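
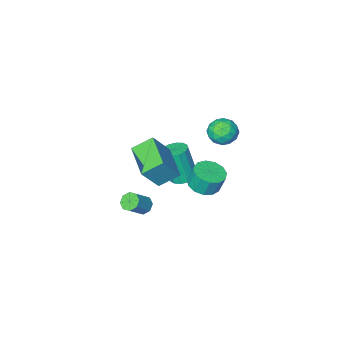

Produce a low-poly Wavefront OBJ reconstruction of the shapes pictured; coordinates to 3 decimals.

v 0.267 -0.365 3.656
v 1.267 -0.346 5.055
v 0.769 1.575 3.27
v 1.769 1.594 4.67
v 1.291 -0.774 2.93
v 2.291 -0.755 4.33
v 1.793 1.166 2.545
v 2.793 1.185 3.944
v -0.667 1.458 1.852
v -0.205 2.211 1.744
v -0.411 2.495 2.839
v -0.873 1.742 2.948
v -0.68 2.319 1.627
v -0.886 2.603 2.722
v -1.151 2.153 1.581
v -1.357 2.438 2.676
v -1.469 1.767 1.621
v -1.675 2.052 2.716
v -1.532 1.283 1.735
v -1.738 1.567 2.83
v -1.32 0.854 1.886
v -1.526 1.138 2.981
v -0.901 0.617 2.027
v -1.107 0.901 3.122
v -0.408 0.647 2.112
v -0.614 0.931 3.207
v 0.003 0.934 2.115
v -0.203 1.218 3.21
v 0.202 1.388 2.034
v -0.005 1.672 3.129
v 0.124 1.864 1.896
v -0.082 2.148 2.991
v -3.865 -1.237 1.762
v -3.123 -1.562 2.186
v -4.657 -2.378 2.274
v -3.915 -2.703 2.698
v -4.308 -1.931 2.992
v -3.819 -1.226 2.676
v -3.961 -2.714 1.784
v -3.472 -2.009 1.468
v -3.182 -2.475 2.2
v -3.397 -1.991 2.946
v -4.383 -1.949 1.514
v -4.598 -1.465 2.26
v -3.424 -1.3 1.929
v -4.356 -2.64 2.531
v -4.587 -2.187 2.704
v -4.15 -2.378 2.953
v -3.833 -1.102 2.217
v -3.397 -1.293 2.466
v -4.094 -1.51 2.94
v -4.383 -2.647 1.994
v -3.947 -2.838 2.243
v -3.63 -1.562 1.507
v -3.193 -1.753 1.756
v -3.686 -2.43 1.52
v -3.023 -2.027 2.186
v -3.489 -2.698 2.487
v -3.516 -2.704 1.95
v -3.228 -2.29 1.764
v -3.149 -1.743 2.625
v -3.615 -2.413 2.926
v -3.846 -1.96 3.099
v -3.558 -1.545 2.913
v -3.184 -2.279 2.633
v -4.165 -1.527 1.534
v -4.631 -2.197 1.835
v -4.222 -2.395 1.547
v -3.934 -1.98 1.361
v -4.291 -1.242 1.973
v -4.757 -1.913 2.274
v -4.552 -1.65 2.696
v -4.264 -1.236 2.51
v -4.596 -1.661 1.827
v 2.671 1.12 1.353
v 3.067 1.138 0.943
v 3.944 1.339 1.796
v 3.549 1.32 2.207
v 2.895 1.53 1.027
v 3.772 1.731 1.88
v 2.592 1.682 1.303
v 3.469 1.883 2.156
v 2.336 1.504 1.608
v 3.213 1.705 2.461
v 2.276 1.101 1.764
v 3.153 1.302 2.617
v 2.448 0.709 1.68
v 3.325 0.91 2.533
v 2.751 0.557 1.404
v 3.628 0.758 2.257
v 3.007 0.735 1.099
v 3.884 0.936 1.952
v -2.169 -3.113 -1.704
v -1.664 -2.51 -1.626
v -1.346 -3.045 0.442
v -1.851 -3.647 0.364
v -2.029 -2.355 -1.53
v -1.712 -2.889 0.539
v -2.432 -2.403 -1.48
v -2.115 -2.937 0.588
v -2.765 -2.641 -1.491
v -2.448 -3.175 0.578
v -2.938 -3.005 -1.558
v -2.62 -3.539 0.51
v -2.904 -3.398 -1.665
v -2.587 -3.933 0.403
v -2.674 -3.715 -1.782
v -2.356 -4.25 0.286
v -2.308 -3.871 -1.879
v -1.991 -4.405 0.19
v -1.905 -3.823 -1.928
v -1.588 -4.357 0.14
v -1.572 -3.585 -1.918
v -1.255 -4.119 0.151
v -1.4 -3.221 -1.85
v -1.082 -3.755 0.218
v -1.433 -2.827 -1.743
v -1.116 -3.362 0.325
f 2 4 1
f 5 2 1
f 1 4 3
f 3 5 1
f 2 8 4
f 6 2 5
f 6 8 2
f 4 8 3
f 7 5 3
f 3 8 7
f 7 6 5
f 8 6 7
f 10 9 13
f 10 13 11
f 11 13 14
f 11 14 12
f 13 9 15
f 13 15 14
f 14 15 16
f 14 16 12
f 15 9 17
f 15 17 16
f 16 17 18
f 16 18 12
f 17 9 19
f 17 19 18
f 18 19 20
f 18 20 12
f 19 9 21
f 19 21 20
f 20 21 22
f 20 22 12
f 21 9 23
f 21 23 22
f 22 23 24
f 22 24 12
f 23 9 25
f 23 25 24
f 24 25 26
f 24 26 12
f 25 9 27
f 25 27 26
f 26 27 28
f 26 28 12
f 27 9 29
f 27 29 28
f 28 29 30
f 28 30 12
f 29 9 31
f 29 31 30
f 30 31 32
f 30 32 12
f 31 9 10
f 31 10 32
f 32 10 11
f 32 11 12
f 33 70 49
f 70 44 73
f 49 73 38
f 70 73 49
f 33 49 45
f 49 38 50
f 45 50 34
f 49 50 45
f 33 45 54
f 45 34 55
f 54 55 40
f 45 55 54
f 33 54 66
f 54 40 69
f 66 69 43
f 54 69 66
f 33 66 70
f 66 43 74
f 70 74 44
f 66 74 70
f 34 50 61
f 50 38 64
f 61 64 42
f 50 64 61
f 38 73 51
f 73 44 72
f 51 72 37
f 73 72 51
f 44 74 71
f 74 43 67
f 71 67 35
f 74 67 71
f 43 69 68
f 69 40 56
f 68 56 39
f 69 56 68
f 40 55 60
f 55 34 57
f 60 57 41
f 55 57 60
f 36 62 48
f 62 42 63
f 48 63 37
f 62 63 48
f 36 48 46
f 48 37 47
f 46 47 35
f 48 47 46
f 36 46 53
f 46 35 52
f 53 52 39
f 46 52 53
f 36 53 58
f 53 39 59
f 58 59 41
f 53 59 58
f 36 58 62
f 58 41 65
f 62 65 42
f 58 65 62
f 37 63 51
f 63 42 64
f 51 64 38
f 63 64 51
f 35 47 71
f 47 37 72
f 71 72 44
f 47 72 71
f 39 52 68
f 52 35 67
f 68 67 43
f 52 67 68
f 41 59 60
f 59 39 56
f 60 56 40
f 59 56 60
f 42 65 61
f 65 41 57
f 61 57 34
f 65 57 61
f 76 75 79
f 76 79 77
f 77 79 80
f 77 80 78
f 79 75 81
f 79 81 80
f 80 81 82
f 80 82 78
f 81 75 83
f 81 83 82
f 82 83 84
f 82 84 78
f 83 75 85
f 83 85 84
f 84 85 86
f 84 86 78
f 85 75 87
f 85 87 86
f 86 87 88
f 86 88 78
f 87 75 89
f 87 89 88
f 88 89 90
f 88 90 78
f 89 75 91
f 89 91 90
f 90 91 92
f 90 92 78
f 91 75 76
f 91 76 92
f 92 76 77
f 92 77 78
f 94 93 97
f 94 97 95
f 95 97 98
f 95 98 96
f 97 93 99
f 97 99 98
f 98 99 100
f 98 100 96
f 99 93 101
f 99 101 100
f 100 101 102
f 100 102 96
f 101 93 103
f 101 103 102
f 102 103 104
f 102 104 96
f 103 93 105
f 103 105 104
f 104 105 106
f 104 106 96
f 105 93 107
f 105 107 106
f 106 107 108
f 106 108 96
f 107 93 109
f 107 109 108
f 108 109 110
f 108 110 96
f 109 93 111
f 109 111 110
f 110 111 112
f 110 112 96
f 111 93 113
f 111 113 112
f 112 113 114
f 112 114 96
f 113 93 115
f 113 115 114
f 114 115 116
f 114 116 96
f 115 93 117
f 115 117 116
f 116 117 118
f 116 118 96
f 117 93 94
f 117 94 118
f 118 94 95
f 118 95 96



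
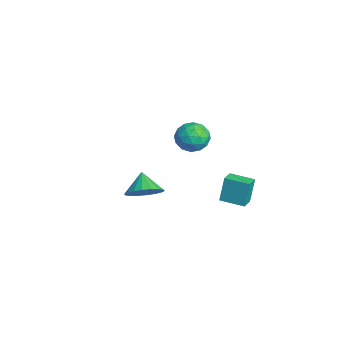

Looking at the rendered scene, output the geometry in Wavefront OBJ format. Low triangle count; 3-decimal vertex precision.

v -3.048 3.298 0.316
v -2.276 2.873 0.945
v -4.204 2.147 0.955
v -3.432 1.722 1.584
v -3.806 2.718 1.785
v -3.091 3.429 1.39
v -3.389 1.591 0.51
v -2.674 2.302 0.115
v -2.487 1.817 1.065
v -2.745 2.514 1.853
v -3.735 2.506 0.047
v -3.993 3.203 0.835
v -2.56 3.187 0.574
v -3.92 1.833 1.326
v -4.139 2.419 1.444
v -3.686 2.169 1.814
v -3.04 3.514 0.836
v -2.586 3.264 1.205
v -3.485 3.173 1.699
v -3.894 1.756 0.695
v -3.44 1.506 1.064
v -2.794 2.851 0.086
v -2.341 2.601 0.456
v -2.995 1.847 0.201
v -2.231 2.316 1.015
v -2.91 1.639 1.391
v -2.884 1.562 0.759
v -2.464 1.98 0.527
v -2.382 2.726 1.478
v -3.062 2.049 1.854
v -3.281 2.635 1.972
v -2.861 3.053 1.739
v -2.506 2.105 1.548
v -3.418 2.971 0.046
v -4.098 2.294 0.422
v -3.619 1.967 0.161
v -3.199 2.385 -0.072
v -3.57 3.381 0.509
v -4.249 2.704 0.885
v -4.016 3.04 1.373
v -3.596 3.458 1.141
v -3.974 2.915 0.352
v 3.224 2.618 0.476
v 3.014 2.933 1.999
v 4.026 3.758 0.35
v 3.816 4.074 1.874
v 3.984 2.106 0.686
v 3.774 2.422 2.21
v 4.786 3.247 0.561
v 4.576 3.562 2.084
v 2.68 -1.604 1.03
v 3.399 -1.891 1.768
v 1.72 -1.536 1.99
v 3.432 -1.416 1.767
v 3.316 -0.978 1.62
v 3.074 -0.664 1.356
v 2.754 -0.537 1.028
v 2.419 -0.62 0.699
v 2.136 -0.899 0.436
v 1.961 -1.317 0.291
v 1.928 -1.792 0.292
v 2.044 -2.23 0.439
v 2.286 -2.544 0.703
v 2.606 -2.672 1.031
v 2.941 -2.588 1.36
v 3.224 -2.309 1.623
f 1 38 17
f 38 12 41
f 17 41 6
f 38 41 17
f 1 17 13
f 17 6 18
f 13 18 2
f 17 18 13
f 1 13 22
f 13 2 23
f 22 23 8
f 13 23 22
f 1 22 34
f 22 8 37
f 34 37 11
f 22 37 34
f 1 34 38
f 34 11 42
f 38 42 12
f 34 42 38
f 2 18 29
f 18 6 32
f 29 32 10
f 18 32 29
f 6 41 19
f 41 12 40
f 19 40 5
f 41 40 19
f 12 42 39
f 42 11 35
f 39 35 3
f 42 35 39
f 11 37 36
f 37 8 24
f 36 24 7
f 37 24 36
f 8 23 28
f 23 2 25
f 28 25 9
f 23 25 28
f 4 30 16
f 30 10 31
f 16 31 5
f 30 31 16
f 4 16 14
f 16 5 15
f 14 15 3
f 16 15 14
f 4 14 21
f 14 3 20
f 21 20 7
f 14 20 21
f 4 21 26
f 21 7 27
f 26 27 9
f 21 27 26
f 4 26 30
f 26 9 33
f 30 33 10
f 26 33 30
f 5 31 19
f 31 10 32
f 19 32 6
f 31 32 19
f 3 15 39
f 15 5 40
f 39 40 12
f 15 40 39
f 7 20 36
f 20 3 35
f 36 35 11
f 20 35 36
f 9 27 28
f 27 7 24
f 28 24 8
f 27 24 28
f 10 33 29
f 33 9 25
f 29 25 2
f 33 25 29
f 44 46 43
f 47 44 43
f 43 46 45
f 45 47 43
f 44 50 46
f 48 44 47
f 48 50 44
f 46 50 45
f 49 47 45
f 45 50 49
f 49 48 47
f 50 48 49
f 52 51 54
f 52 54 53
f 54 51 55
f 54 55 53
f 55 51 56
f 55 56 53
f 56 51 57
f 56 57 53
f 57 51 58
f 57 58 53
f 58 51 59
f 58 59 53
f 59 51 60
f 59 60 53
f 60 51 61
f 60 61 53
f 61 51 62
f 61 62 53
f 62 51 63
f 62 63 53
f 63 51 64
f 63 64 53
f 64 51 65
f 64 65 53
f 65 51 66
f 65 66 53
f 66 51 52
f 66 52 53



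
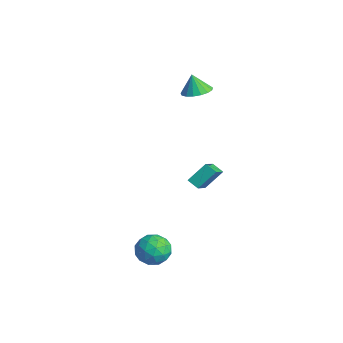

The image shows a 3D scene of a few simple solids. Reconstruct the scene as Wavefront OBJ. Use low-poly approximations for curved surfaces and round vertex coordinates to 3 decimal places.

v 3.781 -2.626 -4.512
v 4.494 -3.445 -4.646
v 3.066 -3.475 -3.134
v 3.779 -4.294 -3.268
v 4.126 -3.317 -2.92
v 4.569 -2.792 -3.771
v 2.991 -4.128 -4.009
v 3.434 -3.603 -4.86
v 4.006 -4.372 -4.335
v 4.708 -3.871 -3.662
v 2.852 -3.049 -4.118
v 3.554 -2.548 -3.445
v 4.2 -2.961 -4.7
v 3.36 -3.959 -3.08
v 3.564 -3.385 -2.875
v 3.983 -3.866 -2.954
v 4.244 -2.578 -4.186
v 4.663 -3.058 -4.265
v 4.447 -2.984 -3.25
v 2.897 -3.862 -3.515
v 3.316 -4.342 -3.594
v 3.577 -3.054 -4.826
v 3.996 -3.535 -4.905
v 3.113 -3.936 -4.53
v 4.333 -3.987 -4.596
v 3.912 -4.486 -3.786
v 3.449 -4.389 -4.221
v 3.709 -4.08 -4.722
v 4.745 -3.693 -4.2
v 4.325 -4.192 -3.391
v 4.529 -3.618 -3.186
v 4.789 -3.309 -3.686
v 4.458 -4.238 -4.018
v 3.235 -2.728 -4.389
v 2.815 -3.227 -3.58
v 2.771 -3.611 -4.094
v 3.031 -3.302 -4.594
v 3.648 -2.434 -3.994
v 3.227 -2.933 -3.184
v 3.851 -2.84 -3.058
v 4.111 -2.531 -3.559
v 3.102 -2.682 -3.762
v -3.406 2.597 3.252
v -2.486 2.428 3.469
v -3.734 2.423 4.508
v -2.53 2.883 3.52
v -2.774 3.272 3.51
v -3.163 3.506 3.441
v -3.608 3.532 3.328
v -4.006 3.344 3.198
v -4.267 2.984 3.08
v -4.331 2.536 3.002
v -4.183 2.102 2.981
v -3.856 1.781 3.022
v -3.427 1.647 3.115
v -2.993 1.73 3.24
v -2.653 2.012 3.368
v -1.637 1.192 -2.964
v -1.574 2.317 -1.843
v -2.704 2.173 -3.889
v -2.641 3.299 -2.768
v -0.979 1.541 -3.352
v -0.916 2.667 -2.231
v -2.046 2.523 -4.277
v -1.983 3.648 -3.156
f 1 38 17
f 38 12 41
f 17 41 6
f 38 41 17
f 1 17 13
f 17 6 18
f 13 18 2
f 17 18 13
f 1 13 22
f 13 2 23
f 22 23 8
f 13 23 22
f 1 22 34
f 22 8 37
f 34 37 11
f 22 37 34
f 1 34 38
f 34 11 42
f 38 42 12
f 34 42 38
f 2 18 29
f 18 6 32
f 29 32 10
f 18 32 29
f 6 41 19
f 41 12 40
f 19 40 5
f 41 40 19
f 12 42 39
f 42 11 35
f 39 35 3
f 42 35 39
f 11 37 36
f 37 8 24
f 36 24 7
f 37 24 36
f 8 23 28
f 23 2 25
f 28 25 9
f 23 25 28
f 4 30 16
f 30 10 31
f 16 31 5
f 30 31 16
f 4 16 14
f 16 5 15
f 14 15 3
f 16 15 14
f 4 14 21
f 14 3 20
f 21 20 7
f 14 20 21
f 4 21 26
f 21 7 27
f 26 27 9
f 21 27 26
f 4 26 30
f 26 9 33
f 30 33 10
f 26 33 30
f 5 31 19
f 31 10 32
f 19 32 6
f 31 32 19
f 3 15 39
f 15 5 40
f 39 40 12
f 15 40 39
f 7 20 36
f 20 3 35
f 36 35 11
f 20 35 36
f 9 27 28
f 27 7 24
f 28 24 8
f 27 24 28
f 10 33 29
f 33 9 25
f 29 25 2
f 33 25 29
f 44 43 46
f 44 46 45
f 46 43 47
f 46 47 45
f 47 43 48
f 47 48 45
f 48 43 49
f 48 49 45
f 49 43 50
f 49 50 45
f 50 43 51
f 50 51 45
f 51 43 52
f 51 52 45
f 52 43 53
f 52 53 45
f 53 43 54
f 53 54 45
f 54 43 55
f 54 55 45
f 55 43 56
f 55 56 45
f 56 43 57
f 56 57 45
f 57 43 44
f 57 44 45
f 59 61 58
f 62 59 58
f 58 61 60
f 60 62 58
f 59 65 61
f 63 59 62
f 63 65 59
f 61 65 60
f 64 62 60
f 60 65 64
f 64 63 62
f 65 63 64



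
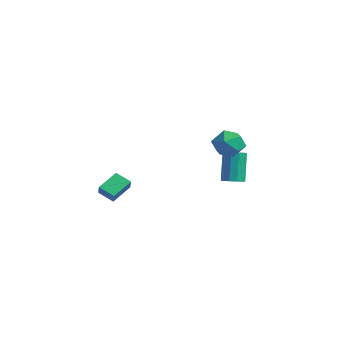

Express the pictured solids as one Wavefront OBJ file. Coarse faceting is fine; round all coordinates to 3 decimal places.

v -2.123 3.588 0.948
v -1.489 3.795 1.084
v -2.083 4.378 2.968
v -2.717 4.172 2.832
v -1.699 4.119 0.917
v -2.293 4.703 2.801
v -2.07 4.24 0.763
v -2.664 4.824 2.647
v -2.462 4.113 0.679
v -3.056 4.696 2.563
v -2.724 3.785 0.698
v -3.318 4.369 2.582
v -2.757 3.382 0.812
v -3.351 3.965 2.696
v -2.547 3.057 0.979
v -3.141 3.641 2.863
v -2.176 2.936 1.133
v -2.77 3.52 3.017
v -1.784 3.064 1.217
v -2.378 3.647 3.101
v -1.522 3.391 1.198
v -2.116 3.975 3.082
v -4.173 -4.16 1.486
v -3.716 -4.428 2.151
v -4.377 -2.882 2.14
v -3.92 -3.15 2.805
v -3.3 -3.79 1.035
v -2.843 -4.058 1.7
v -3.504 -2.512 1.689
v -3.047 -2.78 2.354
v -3.511 3.682 3.974
v -3.022 4.286 3.235
v -2.018 2.854 4.285
v -1.529 3.458 3.546
v -1.861 3.899 4.466
v -2.784 4.411 4.273
v -2.256 2.729 3.247
v -3.179 3.241 3.054
v -2.246 3.697 2.786
v -2.002 4.42 3.539
v -3.038 2.72 3.981
v -2.794 3.443 4.734
f 2 1 5
f 2 5 3
f 3 5 6
f 3 6 4
f 5 1 7
f 5 7 6
f 6 7 8
f 6 8 4
f 7 1 9
f 7 9 8
f 8 9 10
f 8 10 4
f 9 1 11
f 9 11 10
f 10 11 12
f 10 12 4
f 11 1 13
f 11 13 12
f 12 13 14
f 12 14 4
f 13 1 15
f 13 15 14
f 14 15 16
f 14 16 4
f 15 1 17
f 15 17 16
f 16 17 18
f 16 18 4
f 17 1 19
f 17 19 18
f 18 19 20
f 18 20 4
f 19 1 21
f 19 21 20
f 20 21 22
f 20 22 4
f 21 1 2
f 21 2 22
f 22 2 3
f 22 3 4
f 24 26 23
f 27 24 23
f 23 26 25
f 25 27 23
f 24 30 26
f 28 24 27
f 28 30 24
f 26 30 25
f 29 27 25
f 25 30 29
f 29 28 27
f 30 28 29
f 31 42 36
f 31 36 32
f 31 32 38
f 31 38 41
f 31 41 42
f 32 36 40
f 36 42 35
f 42 41 33
f 41 38 37
f 38 32 39
f 34 40 35
f 34 35 33
f 34 33 37
f 34 37 39
f 34 39 40
f 35 40 36
f 33 35 42
f 37 33 41
f 39 37 38
f 40 39 32



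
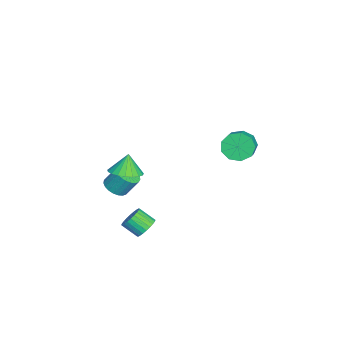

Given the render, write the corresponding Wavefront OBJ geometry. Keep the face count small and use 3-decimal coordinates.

v -1.812 -2.537 -1.447
v -1.131 -3.173 -1.144
v -2.228 -2.423 -0.273
v -0.936 -2.817 -1.109
v -0.892 -2.412 -1.133
v -1.008 -2.029 -1.211
v -1.262 -1.734 -1.33
v -1.612 -1.578 -1.469
v -1.996 -1.587 -1.604
v -2.349 -1.761 -1.712
v -2.609 -2.069 -1.774
v -2.731 -2.457 -1.779
v -2.694 -2.86 -1.727
v -2.505 -3.206 -1.627
v -2.196 -3.437 -1.495
v -1.821 -3.512 -1.355
v -1.444 -3.419 -1.231
v -3.704 -3.396 -4.06
v -3.191 -3.891 -3.743
v -3.183 -3.179 -2.643
v -3.696 -2.684 -2.96
v -2.997 -3.674 -3.885
v -2.989 -2.962 -2.785
v -2.924 -3.409 -4.057
v -2.916 -2.697 -2.957
v -2.987 -3.141 -4.23
v -2.979 -2.43 -3.13
v -3.173 -2.918 -4.373
v -3.165 -2.206 -3.273
v -3.451 -2.777 -4.462
v -3.443 -2.065 -3.362
v -3.773 -2.743 -4.482
v -3.765 -2.032 -3.382
v -4.083 -2.822 -4.428
v -4.075 -2.111 -3.328
v -4.328 -3 -4.311
v -4.32 -2.289 -3.211
v -4.464 -3.247 -4.151
v -4.456 -2.536 -3.051
v -4.469 -3.519 -3.974
v -4.461 -2.808 -2.875
v -4.342 -3.77 -3.813
v -4.334 -3.059 -2.713
v -4.105 -3.956 -3.694
v -4.097 -3.245 -2.594
v -3.798 -4.046 -3.639
v -3.79 -3.334 -2.539
v -3.475 -4.022 -3.656
v -3.467 -3.311 -2.556
v 2.108 -0.885 -2.885
v 2.625 -1.244 -3.19
v 2.43 -2.094 -2.52
v 1.912 -1.735 -2.215
v 2.76 -1.117 -2.99
v 2.565 -1.967 -2.319
v 2.795 -0.954 -2.773
v 2.6 -1.804 -2.103
v 2.726 -0.781 -2.574
v 2.531 -1.631 -1.903
v 2.562 -0.624 -2.422
v 2.367 -1.474 -1.751
v 2.33 -0.506 -2.34
v 2.135 -1.356 -1.67
v 2.063 -0.446 -2.342
v 1.868 -1.296 -1.671
v 1.804 -0.453 -2.426
v 1.608 -1.303 -1.756
v 1.59 -0.526 -2.58
v 1.395 -1.376 -1.91
v 1.455 -0.653 -2.781
v 1.26 -1.503 -2.11
v 1.42 -0.816 -2.997
v 1.225 -1.666 -2.327
v 1.489 -0.989 -3.197
v 1.294 -1.839 -2.526
v 1.653 -1.146 -3.349
v 1.458 -1.996 -2.678
v 1.885 -1.264 -3.43
v 1.69 -2.114 -2.76
v 2.152 -1.324 -3.429
v 1.957 -2.174 -2.758
v 2.412 -1.317 -3.344
v 2.216 -2.167 -2.674
v 0.473 3.749 2.836
v 0.892 3.953 2.078
v 2.146 3.934 2.766
v 1.727 3.731 3.524
v 0.738 4.462 2.373
v 1.992 4.443 3.061
v 0.46 4.638 2.885
v 1.713 4.619 3.573
v 0.188 4.398 3.374
v 1.441 4.379 4.062
v 0.049 3.855 3.611
v 1.303 3.836 4.299
v 0.109 3.262 3.486
v 1.363 3.243 4.174
v 0.339 2.898 3.056
v 1.593 2.879 3.744
v 0.632 2.931 2.524
v 1.886 2.912 3.211
v 0.851 3.348 2.137
v 2.104 3.329 2.825
f 2 1 4
f 2 4 3
f 4 1 5
f 4 5 3
f 5 1 6
f 5 6 3
f 6 1 7
f 6 7 3
f 7 1 8
f 7 8 3
f 8 1 9
f 8 9 3
f 9 1 10
f 9 10 3
f 10 1 11
f 10 11 3
f 11 1 12
f 11 12 3
f 12 1 13
f 12 13 3
f 13 1 14
f 13 14 3
f 14 1 15
f 14 15 3
f 15 1 16
f 15 16 3
f 16 1 17
f 16 17 3
f 17 1 2
f 17 2 3
f 19 18 22
f 19 22 20
f 20 22 23
f 20 23 21
f 22 18 24
f 22 24 23
f 23 24 25
f 23 25 21
f 24 18 26
f 24 26 25
f 25 26 27
f 25 27 21
f 26 18 28
f 26 28 27
f 27 28 29
f 27 29 21
f 28 18 30
f 28 30 29
f 29 30 31
f 29 31 21
f 30 18 32
f 30 32 31
f 31 32 33
f 31 33 21
f 32 18 34
f 32 34 33
f 33 34 35
f 33 35 21
f 34 18 36
f 34 36 35
f 35 36 37
f 35 37 21
f 36 18 38
f 36 38 37
f 37 38 39
f 37 39 21
f 38 18 40
f 38 40 39
f 39 40 41
f 39 41 21
f 40 18 42
f 40 42 41
f 41 42 43
f 41 43 21
f 42 18 44
f 42 44 43
f 43 44 45
f 43 45 21
f 44 18 46
f 44 46 45
f 45 46 47
f 45 47 21
f 46 18 48
f 46 48 47
f 47 48 49
f 47 49 21
f 48 18 19
f 48 19 49
f 49 19 20
f 49 20 21
f 51 50 54
f 51 54 52
f 52 54 55
f 52 55 53
f 54 50 56
f 54 56 55
f 55 56 57
f 55 57 53
f 56 50 58
f 56 58 57
f 57 58 59
f 57 59 53
f 58 50 60
f 58 60 59
f 59 60 61
f 59 61 53
f 60 50 62
f 60 62 61
f 61 62 63
f 61 63 53
f 62 50 64
f 62 64 63
f 63 64 65
f 63 65 53
f 64 50 66
f 64 66 65
f 65 66 67
f 65 67 53
f 66 50 68
f 66 68 67
f 67 68 69
f 67 69 53
f 68 50 70
f 68 70 69
f 69 70 71
f 69 71 53
f 70 50 72
f 70 72 71
f 71 72 73
f 71 73 53
f 72 50 74
f 72 74 73
f 73 74 75
f 73 75 53
f 74 50 76
f 74 76 75
f 75 76 77
f 75 77 53
f 76 50 78
f 76 78 77
f 77 78 79
f 77 79 53
f 78 50 80
f 78 80 79
f 79 80 81
f 79 81 53
f 80 50 82
f 80 82 81
f 81 82 83
f 81 83 53
f 82 50 51
f 82 51 83
f 83 51 52
f 83 52 53
f 85 84 88
f 85 88 86
f 86 88 89
f 86 89 87
f 88 84 90
f 88 90 89
f 89 90 91
f 89 91 87
f 90 84 92
f 90 92 91
f 91 92 93
f 91 93 87
f 92 84 94
f 92 94 93
f 93 94 95
f 93 95 87
f 94 84 96
f 94 96 95
f 95 96 97
f 95 97 87
f 96 84 98
f 96 98 97
f 97 98 99
f 97 99 87
f 98 84 100
f 98 100 99
f 99 100 101
f 99 101 87
f 100 84 102
f 100 102 101
f 101 102 103
f 101 103 87
f 102 84 85
f 102 85 103
f 103 85 86
f 103 86 87



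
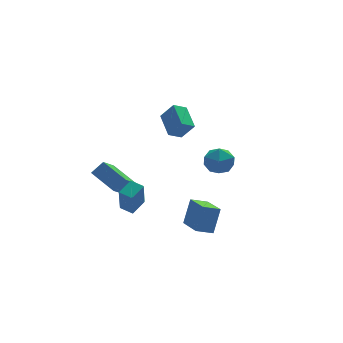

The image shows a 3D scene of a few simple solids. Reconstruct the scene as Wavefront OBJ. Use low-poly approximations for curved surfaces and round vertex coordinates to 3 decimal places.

v -3.37 -0.273 -3.514
v -4.297 -1.316 -2.457
v -4.272 1.328 -2.724
v -5.199 0.285 -1.667
v -2.601 -0.205 -2.773
v -3.528 -1.248 -1.716
v -3.503 1.396 -1.983
v -4.43 0.353 -0.926
v 4.056 3.977 -4.332
v 4.737 3.042 -4.326
v 2.783 3.058 -3.314
v 3.464 2.123 -3.308
v 3.776 3.068 -2.72
v 4.563 3.637 -3.349
v 2.957 2.463 -4.291
v 3.744 3.032 -4.92
v 4.057 2.106 -4.301
v 4.563 2.48 -3.33
v 2.957 3.62 -4.31
v 3.463 3.994 -3.339
v -3.669 -3.098 -3.455
v -3.949 -3.876 -1.623
v -4.245 -2.434 -3.261
v -4.525 -3.212 -1.429
v -2.755 -2.428 -3.031
v -3.035 -3.206 -1.199
v -3.331 -1.764 -2.837
v -3.611 -2.542 -1.005
v -0.509 -5.111 -4.333
v 0.081 -4.633 -2.712
v -0.568 -3.014 -4.929
v 0.021 -2.537 -3.307
v 0.539 -5.183 -4.693
v 1.128 -4.706 -3.071
v 0.479 -3.087 -5.288
v 1.069 -2.609 -3.667
v -0.199 1.001 0.31
v 0.475 0.509 1.397
v -0.163 2.685 1.05
v 0.511 2.194 2.136
v 0.689 1.186 -0.156
v 1.363 0.695 0.93
v 0.725 2.871 0.583
v 1.399 2.379 1.67
f 2 4 1
f 5 2 1
f 1 4 3
f 3 5 1
f 2 8 4
f 6 2 5
f 6 8 2
f 4 8 3
f 7 5 3
f 3 8 7
f 7 6 5
f 8 6 7
f 9 20 14
f 9 14 10
f 9 10 16
f 9 16 19
f 9 19 20
f 10 14 18
f 14 20 13
f 20 19 11
f 19 16 15
f 16 10 17
f 12 18 13
f 12 13 11
f 12 11 15
f 12 15 17
f 12 17 18
f 13 18 14
f 11 13 20
f 15 11 19
f 17 15 16
f 18 17 10
f 22 24 21
f 25 22 21
f 21 24 23
f 23 25 21
f 22 28 24
f 26 22 25
f 26 28 22
f 24 28 23
f 27 25 23
f 23 28 27
f 27 26 25
f 28 26 27
f 30 32 29
f 33 30 29
f 29 32 31
f 31 33 29
f 30 36 32
f 34 30 33
f 34 36 30
f 32 36 31
f 35 33 31
f 31 36 35
f 35 34 33
f 36 34 35
f 38 40 37
f 41 38 37
f 37 40 39
f 39 41 37
f 38 44 40
f 42 38 41
f 42 44 38
f 40 44 39
f 43 41 39
f 39 44 43
f 43 42 41
f 44 42 43



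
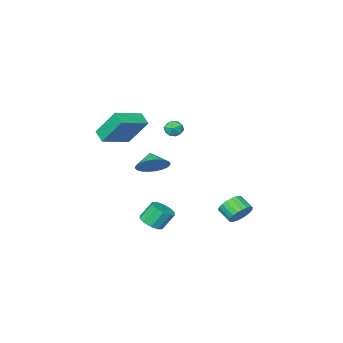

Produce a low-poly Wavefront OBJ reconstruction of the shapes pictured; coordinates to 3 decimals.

v 2.901 -0.187 2.17
v 2.78 -0.987 2.668
v 2.352 0.987 3.923
v 2.232 0.187 4.421
v 4.848 -0.127 2.739
v 4.728 -0.927 3.237
v 4.3 1.047 4.492
v 4.179 0.247 4.99
v 0.93 2.509 3.548
v 1.477 2.897 3.492
v 1.543 1.703 3.948
v 2.09 2.091 3.892
v 1.618 2.239 4.348
v 1.239 2.737 4.101
v 1.781 1.863 3.339
v 1.402 2.361 3.092
v 2.003 2.498 3.363
v 1.902 2.73 3.987
v 1.118 1.87 3.453
v 1.017 2.102 4.077
v 0.693 -0.799 -0.635
v 1.432 -0.476 0.084
v 0.327 -1.541 0.075
v 1.084 -0.21 0.182
v 0.668 -0.046 0.139
v 0.256 -0.012 -0.038
v -0.08 -0.114 -0.318
v -0.282 -0.335 -0.653
v -0.316 -0.636 -0.984
v -0.175 -0.965 -1.256
v 0.116 -1.265 -1.42
v 0.506 -1.485 -1.448
v 0.929 -1.586 -1.336
v 1.311 -1.551 -1.102
v 1.586 -1.386 -0.788
v 1.707 -1.12 -0.447
v 1.652 -0.798 -0.139
v -2.631 3.472 -4.118
v -1.843 3.327 -4.457
v -1.761 2.383 -3.86
v -2.549 2.528 -3.522
v -1.764 3.521 -4.162
v -1.681 2.576 -3.565
v -1.834 3.706 -3.859
v -1.752 2.761 -3.263
v -2.043 3.85 -3.601
v -1.96 2.906 -3.005
v -2.353 3.93 -3.433
v -2.27 2.986 -2.836
v -2.711 3.93 -3.383
v -2.628 2.986 -2.786
v -3.056 3.851 -3.46
v -2.973 2.907 -2.863
v -3.327 3.706 -3.651
v -3.244 2.762 -3.054
v -3.478 3.521 -3.923
v -3.395 2.577 -3.326
v -3.482 3.328 -4.228
v -3.4 2.384 -3.632
v -3.34 3.159 -4.515
v -3.257 2.215 -3.918
v -3.075 3.045 -4.733
v -2.992 2.101 -4.136
v -2.733 3.004 -4.845
v -2.65 2.06 -4.248
v -2.374 3.044 -4.831
v -2.291 2.1 -4.234
v -2.059 3.159 -4.694
v -1.976 2.214 -4.097
v 3.979 3.344 -2.787
v 4.674 3.595 -2.479
v 4.055 3.966 -1.385
v 3.361 3.716 -1.693
v 4.47 3.973 -2.723
v 3.851 4.345 -1.629
v 4.078 4.111 -2.991
v 3.46 4.483 -1.898
v 3.649 3.957 -3.182
v 3.03 4.328 -2.088
v 3.346 3.568 -3.221
v 2.727 3.939 -2.128
v 3.285 3.094 -3.095
v 2.666 3.465 -2.001
v 3.489 2.715 -2.851
v 2.87 3.087 -1.757
v 3.88 2.577 -2.582
v 3.262 2.949 -1.489
v 4.31 2.732 -2.392
v 3.691 3.103 -1.298
v 4.613 3.121 -2.352
v 3.994 3.492 -1.259
f 2 4 1
f 5 2 1
f 1 4 3
f 3 5 1
f 2 8 4
f 6 2 5
f 6 8 2
f 4 8 3
f 7 5 3
f 3 8 7
f 7 6 5
f 8 6 7
f 9 20 14
f 9 14 10
f 9 10 16
f 9 16 19
f 9 19 20
f 10 14 18
f 14 20 13
f 20 19 11
f 19 16 15
f 16 10 17
f 12 18 13
f 12 13 11
f 12 11 15
f 12 15 17
f 12 17 18
f 13 18 14
f 11 13 20
f 15 11 19
f 17 15 16
f 18 17 10
f 22 21 24
f 22 24 23
f 24 21 25
f 24 25 23
f 25 21 26
f 25 26 23
f 26 21 27
f 26 27 23
f 27 21 28
f 27 28 23
f 28 21 29
f 28 29 23
f 29 21 30
f 29 30 23
f 30 21 31
f 30 31 23
f 31 21 32
f 31 32 23
f 32 21 33
f 32 33 23
f 33 21 34
f 33 34 23
f 34 21 35
f 34 35 23
f 35 21 36
f 35 36 23
f 36 21 37
f 36 37 23
f 37 21 22
f 37 22 23
f 39 38 42
f 39 42 40
f 40 42 43
f 40 43 41
f 42 38 44
f 42 44 43
f 43 44 45
f 43 45 41
f 44 38 46
f 44 46 45
f 45 46 47
f 45 47 41
f 46 38 48
f 46 48 47
f 47 48 49
f 47 49 41
f 48 38 50
f 48 50 49
f 49 50 51
f 49 51 41
f 50 38 52
f 50 52 51
f 51 52 53
f 51 53 41
f 52 38 54
f 52 54 53
f 53 54 55
f 53 55 41
f 54 38 56
f 54 56 55
f 55 56 57
f 55 57 41
f 56 38 58
f 56 58 57
f 57 58 59
f 57 59 41
f 58 38 60
f 58 60 59
f 59 60 61
f 59 61 41
f 60 38 62
f 60 62 61
f 61 62 63
f 61 63 41
f 62 38 64
f 62 64 63
f 63 64 65
f 63 65 41
f 64 38 66
f 64 66 65
f 65 66 67
f 65 67 41
f 66 38 68
f 66 68 67
f 67 68 69
f 67 69 41
f 68 38 39
f 68 39 69
f 69 39 40
f 69 40 41
f 71 70 74
f 71 74 72
f 72 74 75
f 72 75 73
f 74 70 76
f 74 76 75
f 75 76 77
f 75 77 73
f 76 70 78
f 76 78 77
f 77 78 79
f 77 79 73
f 78 70 80
f 78 80 79
f 79 80 81
f 79 81 73
f 80 70 82
f 80 82 81
f 81 82 83
f 81 83 73
f 82 70 84
f 82 84 83
f 83 84 85
f 83 85 73
f 84 70 86
f 84 86 85
f 85 86 87
f 85 87 73
f 86 70 88
f 86 88 87
f 87 88 89
f 87 89 73
f 88 70 90
f 88 90 89
f 89 90 91
f 89 91 73
f 90 70 71
f 90 71 91
f 91 71 72
f 91 72 73



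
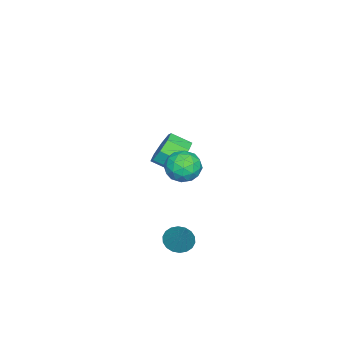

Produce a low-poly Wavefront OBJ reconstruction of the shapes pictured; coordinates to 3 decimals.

v 3.388 0.985 -1.759
v 3.743 1.515 -2.225
v 4.272 1.675 -0.301
v 3.449 1.682 -2.126
v 3.144 1.71 -1.955
v 2.887 1.595 -1.744
v 2.729 1.359 -1.537
v 2.701 1.049 -1.373
v 2.81 0.726 -1.286
v 3.033 0.455 -1.293
v 3.326 0.288 -1.392
v 3.632 0.259 -1.564
v 3.889 0.374 -1.774
v 4.047 0.61 -1.982
v 4.074 0.92 -2.145
v 3.966 1.243 -2.232
v -2.764 -1.207 -0.344
v -2.315 -1.586 -1.189
v -2.146 -2.652 -0.622
v -2.596 -2.273 0.224
v -1.799 -1.244 -0.701
v -1.63 -2.31 -0.133
v -1.849 -0.88 -0.003
v -1.68 -1.947 0.565
v -2.435 -0.708 0.495
v -2.266 -1.774 1.063
v -3.214 -0.828 0.502
v -3.045 -1.894 1.069
v -3.73 -1.17 0.013
v -3.561 -2.236 0.581
v -3.68 -1.533 -0.685
v -3.511 -2.6 -0.117
v -3.094 -1.706 -1.183
v -2.925 -2.772 -0.615
v 2.944 1.591 4.102
v 3.595 2.086 3.625
v 3.325 0.334 3.315
v 3.976 0.829 2.838
v 4.1 0.647 3.759
v 3.865 1.424 4.245
v 3.055 0.996 2.695
v 2.82 1.773 3.181
v 3.663 1.718 2.756
v 4.309 1.503 3.413
v 2.611 0.917 3.527
v 3.257 0.702 4.184
v 3.236 1.949 3.932
v 3.684 0.471 3.008
v 3.757 0.364 3.549
v 4.139 0.655 3.268
v 3.395 1.56 4.297
v 3.777 1.851 4.016
v 4.074 1.005 4.095
v 3.143 0.569 2.924
v 3.525 0.86 2.643
v 2.781 1.765 3.672
v 3.163 2.056 3.391
v 2.846 1.415 2.845
v 3.659 2.024 3.141
v 3.882 1.285 2.679
v 3.341 1.383 2.595
v 3.203 1.84 2.881
v 4.038 1.897 3.527
v 4.262 1.158 3.065
v 4.335 1.051 3.606
v 4.197 1.508 3.892
v 4.078 1.681 3.017
v 2.658 1.262 3.875
v 2.882 0.523 3.413
v 2.723 0.912 3.048
v 2.585 1.369 3.334
v 3.038 1.135 4.261
v 3.261 0.396 3.799
v 3.717 0.58 4.059
v 3.579 1.037 4.345
v 2.842 0.739 3.923
f 2 1 4
f 2 4 3
f 4 1 5
f 4 5 3
f 5 1 6
f 5 6 3
f 6 1 7
f 6 7 3
f 7 1 8
f 7 8 3
f 8 1 9
f 8 9 3
f 9 1 10
f 9 10 3
f 10 1 11
f 10 11 3
f 11 1 12
f 11 12 3
f 12 1 13
f 12 13 3
f 13 1 14
f 13 14 3
f 14 1 15
f 14 15 3
f 15 1 16
f 15 16 3
f 16 1 2
f 16 2 3
f 18 17 21
f 18 21 19
f 19 21 22
f 19 22 20
f 21 17 23
f 21 23 22
f 22 23 24
f 22 24 20
f 23 17 25
f 23 25 24
f 24 25 26
f 24 26 20
f 25 17 27
f 25 27 26
f 26 27 28
f 26 28 20
f 27 17 29
f 27 29 28
f 28 29 30
f 28 30 20
f 29 17 31
f 29 31 30
f 30 31 32
f 30 32 20
f 31 17 33
f 31 33 32
f 32 33 34
f 32 34 20
f 33 17 18
f 33 18 34
f 34 18 19
f 34 19 20
f 35 72 51
f 72 46 75
f 51 75 40
f 72 75 51
f 35 51 47
f 51 40 52
f 47 52 36
f 51 52 47
f 35 47 56
f 47 36 57
f 56 57 42
f 47 57 56
f 35 56 68
f 56 42 71
f 68 71 45
f 56 71 68
f 35 68 72
f 68 45 76
f 72 76 46
f 68 76 72
f 36 52 63
f 52 40 66
f 63 66 44
f 52 66 63
f 40 75 53
f 75 46 74
f 53 74 39
f 75 74 53
f 46 76 73
f 76 45 69
f 73 69 37
f 76 69 73
f 45 71 70
f 71 42 58
f 70 58 41
f 71 58 70
f 42 57 62
f 57 36 59
f 62 59 43
f 57 59 62
f 38 64 50
f 64 44 65
f 50 65 39
f 64 65 50
f 38 50 48
f 50 39 49
f 48 49 37
f 50 49 48
f 38 48 55
f 48 37 54
f 55 54 41
f 48 54 55
f 38 55 60
f 55 41 61
f 60 61 43
f 55 61 60
f 38 60 64
f 60 43 67
f 64 67 44
f 60 67 64
f 39 65 53
f 65 44 66
f 53 66 40
f 65 66 53
f 37 49 73
f 49 39 74
f 73 74 46
f 49 74 73
f 41 54 70
f 54 37 69
f 70 69 45
f 54 69 70
f 43 61 62
f 61 41 58
f 62 58 42
f 61 58 62
f 44 67 63
f 67 43 59
f 63 59 36
f 67 59 63



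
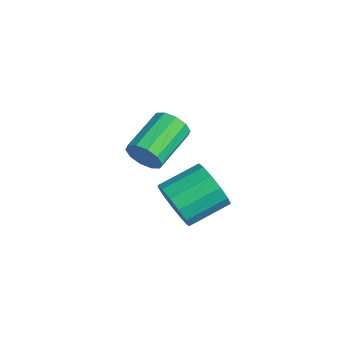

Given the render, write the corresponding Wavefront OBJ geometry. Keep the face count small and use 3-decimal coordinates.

v -2.275 1.178 -2.645
v -1.897 1.136 -1.987
v -2.786 2.701 -1.377
v -3.165 2.742 -2.035
v -1.643 1.397 -2.285
v -2.532 2.961 -1.675
v -1.631 1.573 -2.72
v -2.52 3.138 -2.11
v -1.865 1.599 -3.126
v -2.754 3.163 -2.516
v -2.256 1.464 -3.349
v -3.145 3.028 -2.739
v -2.654 1.219 -3.303
v -3.543 2.784 -2.693
v -2.908 0.959 -3.005
v -3.797 2.523 -2.395
v -2.92 0.782 -2.57
v -3.809 2.347 -1.96
v -2.686 0.757 -2.164
v -3.575 2.321 -1.554
v -2.295 0.892 -1.941
v -3.184 2.456 -1.331
v 0.929 0.704 -2.746
v 1.344 0.365 -1.927
v 1.387 1.896 -1.314
v 0.971 2.236 -2.134
v 1.758 0.49 -2.27
v 1.801 2.022 -1.657
v 1.908 0.684 -2.765
v 1.951 2.216 -2.152
v 1.747 0.884 -3.254
v 1.79 2.416 -2.641
v 1.327 1.027 -3.582
v 1.37 2.559 -2.969
v 0.78 1.068 -3.644
v 0.822 2.599 -3.031
v 0.28 0.993 -3.422
v 0.323 2.524 -2.809
v -0.014 0.826 -2.985
v 0.029 2.358 -2.372
v -0.009 0.621 -2.472
v 0.034 2.152 -1.86
v 0.294 0.442 -2.047
v 0.337 1.974 -1.434
v 0.799 0.347 -1.843
v 0.842 1.878 -1.231
f 2 1 5
f 2 5 3
f 3 5 6
f 3 6 4
f 5 1 7
f 5 7 6
f 6 7 8
f 6 8 4
f 7 1 9
f 7 9 8
f 8 9 10
f 8 10 4
f 9 1 11
f 9 11 10
f 10 11 12
f 10 12 4
f 11 1 13
f 11 13 12
f 12 13 14
f 12 14 4
f 13 1 15
f 13 15 14
f 14 15 16
f 14 16 4
f 15 1 17
f 15 17 16
f 16 17 18
f 16 18 4
f 17 1 19
f 17 19 18
f 18 19 20
f 18 20 4
f 19 1 21
f 19 21 20
f 20 21 22
f 20 22 4
f 21 1 2
f 21 2 22
f 22 2 3
f 22 3 4
f 24 23 27
f 24 27 25
f 25 27 28
f 25 28 26
f 27 23 29
f 27 29 28
f 28 29 30
f 28 30 26
f 29 23 31
f 29 31 30
f 30 31 32
f 30 32 26
f 31 23 33
f 31 33 32
f 32 33 34
f 32 34 26
f 33 23 35
f 33 35 34
f 34 35 36
f 34 36 26
f 35 23 37
f 35 37 36
f 36 37 38
f 36 38 26
f 37 23 39
f 37 39 38
f 38 39 40
f 38 40 26
f 39 23 41
f 39 41 40
f 40 41 42
f 40 42 26
f 41 23 43
f 41 43 42
f 42 43 44
f 42 44 26
f 43 23 45
f 43 45 44
f 44 45 46
f 44 46 26
f 45 23 24
f 45 24 46
f 46 24 25
f 46 25 26



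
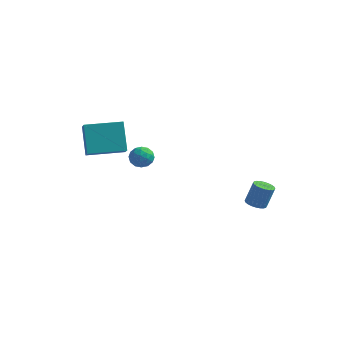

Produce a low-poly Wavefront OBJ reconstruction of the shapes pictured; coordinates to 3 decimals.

v -2.261 1.566 -1.239
v -1.724 1.728 -1.572
v -1.916 0.572 -1.168
v -1.379 0.734 -1.501
v -1.468 0.96 -0.896
v -1.682 1.575 -0.94
v -1.958 0.725 -1.8
v -2.172 1.34 -1.844
v -1.537 1.209 -1.919
v -1.235 1.354 -1.36
v -2.405 0.946 -1.38
v -2.103 1.091 -0.821
v -2.023 1.734 -1.412
v -1.617 0.566 -1.328
v -1.669 0.699 -0.972
v -1.354 0.794 -1.168
v -1.998 1.644 -1.04
v -1.683 1.74 -1.236
v -1.532 1.288 -0.839
v -1.957 0.56 -1.504
v -1.642 0.656 -1.7
v -2.286 1.506 -1.572
v -1.971 1.601 -1.768
v -2.108 1.012 -1.901
v -1.598 1.524 -1.811
v -1.395 0.94 -1.769
v -1.735 0.935 -1.945
v -1.861 1.296 -1.971
v -1.42 1.61 -1.483
v -1.217 1.026 -1.441
v -1.269 1.159 -1.085
v -1.395 1.52 -1.111
v -1.31 1.304 -1.687
v -2.423 1.274 -1.299
v -2.22 0.69 -1.257
v -2.245 0.78 -1.629
v -2.371 1.141 -1.655
v -2.245 1.36 -0.971
v -2.042 0.776 -0.929
v -1.779 1.004 -0.769
v -1.905 1.365 -0.795
v -2.33 0.996 -1.053
v -2.106 -4.09 1.738
v -2.653 -3.305 3.032
v -0.623 -3.125 1.779
v -1.17 -2.339 3.073
v -1.61 -4.881 2.427
v -2.157 -4.095 3.721
v -0.127 -3.915 2.468
v -0.674 -3.13 3.762
v 3.751 1.928 -3.629
v 4.135 2.27 -3.825
v 4.413 2.613 -2.688
v 4.029 2.272 -2.491
v 3.963 2.398 -3.822
v 4.24 2.741 -2.685
v 3.758 2.454 -3.789
v 4.036 2.798 -2.652
v 3.553 2.431 -3.732
v 3.831 2.774 -2.595
v 3.377 2.331 -3.659
v 3.655 2.674 -2.522
v 3.259 2.17 -3.581
v 3.537 2.513 -2.444
v 3.216 1.972 -3.511
v 3.493 2.315 -2.374
v 3.254 1.767 -3.458
v 3.531 2.11 -2.321
v 3.367 1.587 -3.432
v 3.645 1.93 -2.295
v 3.54 1.459 -3.435
v 3.817 1.802 -2.298
v 3.744 1.402 -3.468
v 4.022 1.746 -2.331
v 3.949 1.426 -3.525
v 4.227 1.769 -2.388
v 4.125 1.526 -3.598
v 4.403 1.869 -2.461
v 4.243 1.687 -3.676
v 4.521 2.03 -2.539
v 4.287 1.885 -3.746
v 4.564 2.228 -2.609
v 4.249 2.09 -3.799
v 4.526 2.433 -2.662
f 1 38 17
f 38 12 41
f 17 41 6
f 38 41 17
f 1 17 13
f 17 6 18
f 13 18 2
f 17 18 13
f 1 13 22
f 13 2 23
f 22 23 8
f 13 23 22
f 1 22 34
f 22 8 37
f 34 37 11
f 22 37 34
f 1 34 38
f 34 11 42
f 38 42 12
f 34 42 38
f 2 18 29
f 18 6 32
f 29 32 10
f 18 32 29
f 6 41 19
f 41 12 40
f 19 40 5
f 41 40 19
f 12 42 39
f 42 11 35
f 39 35 3
f 42 35 39
f 11 37 36
f 37 8 24
f 36 24 7
f 37 24 36
f 8 23 28
f 23 2 25
f 28 25 9
f 23 25 28
f 4 30 16
f 30 10 31
f 16 31 5
f 30 31 16
f 4 16 14
f 16 5 15
f 14 15 3
f 16 15 14
f 4 14 21
f 14 3 20
f 21 20 7
f 14 20 21
f 4 21 26
f 21 7 27
f 26 27 9
f 21 27 26
f 4 26 30
f 26 9 33
f 30 33 10
f 26 33 30
f 5 31 19
f 31 10 32
f 19 32 6
f 31 32 19
f 3 15 39
f 15 5 40
f 39 40 12
f 15 40 39
f 7 20 36
f 20 3 35
f 36 35 11
f 20 35 36
f 9 27 28
f 27 7 24
f 28 24 8
f 27 24 28
f 10 33 29
f 33 9 25
f 29 25 2
f 33 25 29
f 44 46 43
f 47 44 43
f 43 46 45
f 45 47 43
f 44 50 46
f 48 44 47
f 48 50 44
f 46 50 45
f 49 47 45
f 45 50 49
f 49 48 47
f 50 48 49
f 52 51 55
f 52 55 53
f 53 55 56
f 53 56 54
f 55 51 57
f 55 57 56
f 56 57 58
f 56 58 54
f 57 51 59
f 57 59 58
f 58 59 60
f 58 60 54
f 59 51 61
f 59 61 60
f 60 61 62
f 60 62 54
f 61 51 63
f 61 63 62
f 62 63 64
f 62 64 54
f 63 51 65
f 63 65 64
f 64 65 66
f 64 66 54
f 65 51 67
f 65 67 66
f 66 67 68
f 66 68 54
f 67 51 69
f 67 69 68
f 68 69 70
f 68 70 54
f 69 51 71
f 69 71 70
f 70 71 72
f 70 72 54
f 71 51 73
f 71 73 72
f 72 73 74
f 72 74 54
f 73 51 75
f 73 75 74
f 74 75 76
f 74 76 54
f 75 51 77
f 75 77 76
f 76 77 78
f 76 78 54
f 77 51 79
f 77 79 78
f 78 79 80
f 78 80 54
f 79 51 81
f 79 81 80
f 80 81 82
f 80 82 54
f 81 51 83
f 81 83 82
f 82 83 84
f 82 84 54
f 83 51 52
f 83 52 84
f 84 52 53
f 84 53 54



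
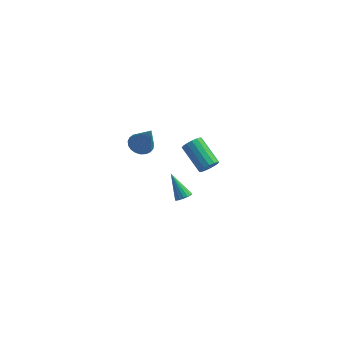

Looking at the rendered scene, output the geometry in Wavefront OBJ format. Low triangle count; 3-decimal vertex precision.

v 1.664 2.214 -4.683
v 2.008 1.961 -4.321
v 0.656 2.826 -3.297
v 2.111 2.186 -4.346
v 2.125 2.418 -4.438
v 2.048 2.609 -4.578
v 1.895 2.722 -4.739
v 1.696 2.734 -4.889
v 1.491 2.644 -4.998
v 1.321 2.468 -5.045
v 1.218 2.242 -5.02
v 1.204 2.011 -4.928
v 1.281 1.82 -4.788
v 1.434 1.707 -4.627
v 1.632 1.695 -4.477
v 1.837 1.785 -4.368
v 0.237 -1.067 2.756
v 0.692 -0.449 2.703
v 1.023 -1.493 4.544
v 0.432 -0.328 2.846
v 0.139 -0.335 2.973
v -0.138 -0.469 3.063
v -0.35 -0.706 3.1
v -0.46 -1.005 3.077
v -0.45 -1.316 2.999
v -0.322 -1.583 2.878
v -0.096 -1.761 2.737
v 0.187 -1.819 2.599
v 0.478 -1.747 2.487
v 0.728 -1.558 2.423
v 0.893 -1.283 2.416
v 0.944 -0.971 2.467
v 0.873 -0.676 2.569
v 3.565 1.148 -0.285
v 3.899 1.044 0.275
v 2.509 2.008 1.284
v 2.175 2.112 0.725
v 4.018 1.341 0.155
v 2.628 2.305 1.164
v 4.016 1.586 -0.083
v 2.625 2.55 0.927
v 3.892 1.714 -0.375
v 2.502 2.678 0.635
v 3.681 1.691 -0.642
v 2.291 2.654 0.367
v 3.439 1.521 -0.814
v 2.049 2.485 0.195
v 3.231 1.252 -0.844
v 1.841 2.216 0.165
v 3.112 0.955 -0.724
v 1.722 1.919 0.285
v 3.115 0.71 -0.487
v 1.724 1.674 0.523
v 3.238 0.582 -0.195
v 1.848 1.546 0.815
v 3.449 0.606 0.073
v 2.059 1.569 1.082
v 3.691 0.775 0.245
v 2.301 1.739 1.254
f 2 1 4
f 2 4 3
f 4 1 5
f 4 5 3
f 5 1 6
f 5 6 3
f 6 1 7
f 6 7 3
f 7 1 8
f 7 8 3
f 8 1 9
f 8 9 3
f 9 1 10
f 9 10 3
f 10 1 11
f 10 11 3
f 11 1 12
f 11 12 3
f 12 1 13
f 12 13 3
f 13 1 14
f 13 14 3
f 14 1 15
f 14 15 3
f 15 1 16
f 15 16 3
f 16 1 2
f 16 2 3
f 18 17 20
f 18 20 19
f 20 17 21
f 20 21 19
f 21 17 22
f 21 22 19
f 22 17 23
f 22 23 19
f 23 17 24
f 23 24 19
f 24 17 25
f 24 25 19
f 25 17 26
f 25 26 19
f 26 17 27
f 26 27 19
f 27 17 28
f 27 28 19
f 28 17 29
f 28 29 19
f 29 17 30
f 29 30 19
f 30 17 31
f 30 31 19
f 31 17 32
f 31 32 19
f 32 17 33
f 32 33 19
f 33 17 18
f 33 18 19
f 35 34 38
f 35 38 36
f 36 38 39
f 36 39 37
f 38 34 40
f 38 40 39
f 39 40 41
f 39 41 37
f 40 34 42
f 40 42 41
f 41 42 43
f 41 43 37
f 42 34 44
f 42 44 43
f 43 44 45
f 43 45 37
f 44 34 46
f 44 46 45
f 45 46 47
f 45 47 37
f 46 34 48
f 46 48 47
f 47 48 49
f 47 49 37
f 48 34 50
f 48 50 49
f 49 50 51
f 49 51 37
f 50 34 52
f 50 52 51
f 51 52 53
f 51 53 37
f 52 34 54
f 52 54 53
f 53 54 55
f 53 55 37
f 54 34 56
f 54 56 55
f 55 56 57
f 55 57 37
f 56 34 58
f 56 58 57
f 57 58 59
f 57 59 37
f 58 34 35
f 58 35 59
f 59 35 36
f 59 36 37



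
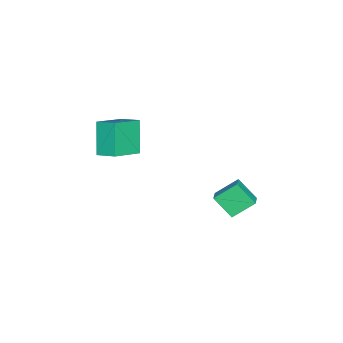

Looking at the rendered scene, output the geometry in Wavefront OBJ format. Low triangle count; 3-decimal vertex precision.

v -1.544 -4.2 1.135
v -1.284 -3.079 1.595
v -3.147 -3.469 0.254
v -2.888 -2.347 0.714
v -0.432 -3.773 -0.534
v -0.173 -2.651 -0.074
v -2.036 -3.041 -1.415
v -1.776 -1.92 -0.955
v -1.838 3.183 -4.328
v -2.034 2.105 -3.26
v -2.481 4.233 -3.386
v -2.677 3.155 -2.318
v -1.063 3.365 -4.002
v -1.259 2.287 -2.934
v -1.706 4.415 -3.06
v -1.902 3.337 -1.992
f 2 4 1
f 5 2 1
f 1 4 3
f 3 5 1
f 2 8 4
f 6 2 5
f 6 8 2
f 4 8 3
f 7 5 3
f 3 8 7
f 7 6 5
f 8 6 7
f 10 12 9
f 13 10 9
f 9 12 11
f 11 13 9
f 10 16 12
f 14 10 13
f 14 16 10
f 12 16 11
f 15 13 11
f 11 16 15
f 15 14 13
f 16 14 15



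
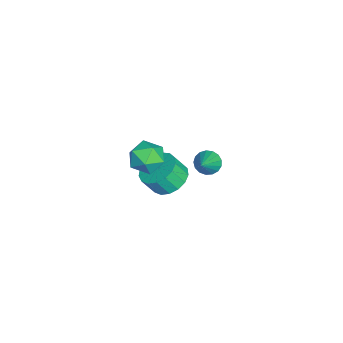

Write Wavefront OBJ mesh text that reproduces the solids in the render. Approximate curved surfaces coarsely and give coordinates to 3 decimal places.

v -2.016 1.872 -3.474
v -1.047 1.973 -3.574
v -0.894 1.409 -2.666
v -1.864 1.308 -2.566
v -1.173 2.347 -3.32
v -1.021 1.783 -2.412
v -1.492 2.612 -3.102
v -1.34 2.048 -2.194
v -1.932 2.708 -2.969
v -1.78 2.143 -2.061
v -2.391 2.612 -2.951
v -2.238 2.047 -2.043
v -2.764 2.346 -3.054
v -2.611 1.782 -2.146
v -2.966 1.972 -3.252
v -2.813 1.408 -2.344
v -2.95 1.576 -3.502
v -2.797 1.011 -2.594
v -2.72 1.247 -3.745
v -2.568 0.682 -2.837
v -2.329 1.061 -3.926
v -2.177 0.496 -3.018
v -1.867 1.061 -4.003
v -1.714 0.497 -3.095
v -1.438 1.247 -3.96
v -1.286 0.683 -3.052
v -1.142 1.577 -3.805
v -0.99 1.012 -2.897
v -0.658 3.692 -0.676
v -0.352 3.366 -1.12
v 0.518 3.528 0.256
v -0.271 3.652 -1.172
v -0.279 3.947 -1.11
v -0.374 4.184 -0.948
v -0.534 4.308 -0.725
v -0.722 4.29 -0.49
v -0.896 4.136 -0.298
v -1.015 3.88 -0.192
v -1.053 3.581 -0.197
v -1 3.307 -0.312
v -0.869 3.122 -0.511
v -0.689 3.067 -0.747
v -0.503 3.155 -0.967
v 1.592 1.424 2.152
v 2.163 2.034 1.867
v 2.597 0.886 3.013
v 3.168 1.496 2.728
v 2.48 1.734 3.228
v 1.859 2.067 2.696
v 2.901 0.853 2.184
v 2.28 1.186 1.652
v 2.972 1.682 1.887
v 2.712 2.226 2.531
v 2.048 0.694 2.349
v 1.788 1.238 2.993
f 2 1 5
f 2 5 3
f 3 5 6
f 3 6 4
f 5 1 7
f 5 7 6
f 6 7 8
f 6 8 4
f 7 1 9
f 7 9 8
f 8 9 10
f 8 10 4
f 9 1 11
f 9 11 10
f 10 11 12
f 10 12 4
f 11 1 13
f 11 13 12
f 12 13 14
f 12 14 4
f 13 1 15
f 13 15 14
f 14 15 16
f 14 16 4
f 15 1 17
f 15 17 16
f 16 17 18
f 16 18 4
f 17 1 19
f 17 19 18
f 18 19 20
f 18 20 4
f 19 1 21
f 19 21 20
f 20 21 22
f 20 22 4
f 21 1 23
f 21 23 22
f 22 23 24
f 22 24 4
f 23 1 25
f 23 25 24
f 24 25 26
f 24 26 4
f 25 1 27
f 25 27 26
f 26 27 28
f 26 28 4
f 27 1 2
f 27 2 28
f 28 2 3
f 28 3 4
f 30 29 32
f 30 32 31
f 32 29 33
f 32 33 31
f 33 29 34
f 33 34 31
f 34 29 35
f 34 35 31
f 35 29 36
f 35 36 31
f 36 29 37
f 36 37 31
f 37 29 38
f 37 38 31
f 38 29 39
f 38 39 31
f 39 29 40
f 39 40 31
f 40 29 41
f 40 41 31
f 41 29 42
f 41 42 31
f 42 29 43
f 42 43 31
f 43 29 30
f 43 30 31
f 44 55 49
f 44 49 45
f 44 45 51
f 44 51 54
f 44 54 55
f 45 49 53
f 49 55 48
f 55 54 46
f 54 51 50
f 51 45 52
f 47 53 48
f 47 48 46
f 47 46 50
f 47 50 52
f 47 52 53
f 48 53 49
f 46 48 55
f 50 46 54
f 52 50 51
f 53 52 45



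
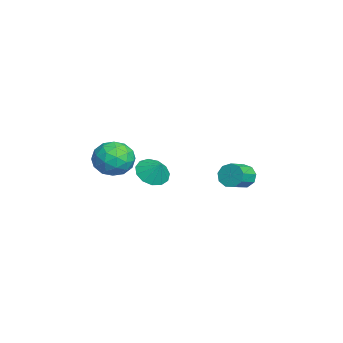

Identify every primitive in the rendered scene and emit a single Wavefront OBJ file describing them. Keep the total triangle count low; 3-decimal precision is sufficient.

v 3.238 -2.265 2.907
v 3.824 -2.883 2.034
v 2.996 -3.937 3.926
v 3.582 -4.555 3.053
v 4.192 -3.768 3.758
v 4.342 -2.735 3.128
v 2.478 -4.085 2.832
v 2.628 -3.052 2.202
v 3.355 -4.007 1.987
v 4.414 -3.812 2.56
v 2.406 -3.008 3.4
v 3.465 -2.813 3.973
v 3.552 -2.427 2.381
v 3.268 -4.393 3.579
v 3.626 -3.931 3.994
v 3.971 -4.294 3.481
v 3.856 -2.34 3.024
v 4.201 -2.703 2.511
v 4.417 -3.224 3.525
v 2.619 -4.117 3.449
v 2.964 -4.48 2.936
v 2.849 -2.526 2.479
v 3.194 -2.889 1.966
v 2.403 -3.596 2.435
v 3.621 -3.451 1.84
v 3.479 -4.434 2.439
v 2.83 -4.158 2.309
v 2.918 -3.55 1.939
v 4.244 -3.336 2.177
v 4.101 -4.319 2.776
v 4.46 -3.857 3.191
v 4.548 -3.249 2.82
v 3.968 -3.997 2.149
v 2.719 -2.501 3.184
v 2.576 -3.484 3.783
v 2.272 -3.571 3.14
v 2.36 -2.963 2.769
v 3.341 -2.386 3.521
v 3.199 -3.369 4.12
v 3.902 -3.27 4.021
v 3.99 -2.662 3.651
v 2.852 -2.823 3.811
v 2.024 -1.352 1.313
v 2.541 -2.214 1.407
v 2.616 -0.908 2.127
v 2.824 -1.898 1.028
v 2.853 -1.408 0.74
v 2.618 -0.901 0.633
v 2.195 -0.537 0.743
v 1.717 -0.431 1.034
v 1.337 -0.619 1.413
v 1.174 -1.039 1.761
v 1.282 -1.558 1.967
v 1.625 -2.013 1.965
v 2.094 -2.257 1.756
v -1.121 3.696 -0.531
v -0.633 3.89 -1.174
v 0.388 3.117 -0.633
v -0.099 2.924 0.011
v -0.566 4.27 -0.758
v 0.455 3.498 -0.217
v -0.758 4.382 -0.236
v 0.263 3.61 0.306
v -1.12 4.173 0.149
v -0.099 3.401 0.69
v -1.482 3.741 0.215
v -0.461 2.968 0.756
v -1.675 3.288 -0.067
v -0.654 2.515 0.474
v -1.609 3.026 -0.566
v -0.588 2.253 -0.025
v -1.314 3.078 -1.049
v -0.293 2.305 -0.508
v -0.929 3.419 -1.289
v 0.092 2.646 -0.748
f 1 38 17
f 38 12 41
f 17 41 6
f 38 41 17
f 1 17 13
f 17 6 18
f 13 18 2
f 17 18 13
f 1 13 22
f 13 2 23
f 22 23 8
f 13 23 22
f 1 22 34
f 22 8 37
f 34 37 11
f 22 37 34
f 1 34 38
f 34 11 42
f 38 42 12
f 34 42 38
f 2 18 29
f 18 6 32
f 29 32 10
f 18 32 29
f 6 41 19
f 41 12 40
f 19 40 5
f 41 40 19
f 12 42 39
f 42 11 35
f 39 35 3
f 42 35 39
f 11 37 36
f 37 8 24
f 36 24 7
f 37 24 36
f 8 23 28
f 23 2 25
f 28 25 9
f 23 25 28
f 4 30 16
f 30 10 31
f 16 31 5
f 30 31 16
f 4 16 14
f 16 5 15
f 14 15 3
f 16 15 14
f 4 14 21
f 14 3 20
f 21 20 7
f 14 20 21
f 4 21 26
f 21 7 27
f 26 27 9
f 21 27 26
f 4 26 30
f 26 9 33
f 30 33 10
f 26 33 30
f 5 31 19
f 31 10 32
f 19 32 6
f 31 32 19
f 3 15 39
f 15 5 40
f 39 40 12
f 15 40 39
f 7 20 36
f 20 3 35
f 36 35 11
f 20 35 36
f 9 27 28
f 27 7 24
f 28 24 8
f 27 24 28
f 10 33 29
f 33 9 25
f 29 25 2
f 33 25 29
f 44 43 46
f 44 46 45
f 46 43 47
f 46 47 45
f 47 43 48
f 47 48 45
f 48 43 49
f 48 49 45
f 49 43 50
f 49 50 45
f 50 43 51
f 50 51 45
f 51 43 52
f 51 52 45
f 52 43 53
f 52 53 45
f 53 43 54
f 53 54 45
f 54 43 55
f 54 55 45
f 55 43 44
f 55 44 45
f 57 56 60
f 57 60 58
f 58 60 61
f 58 61 59
f 60 56 62
f 60 62 61
f 61 62 63
f 61 63 59
f 62 56 64
f 62 64 63
f 63 64 65
f 63 65 59
f 64 56 66
f 64 66 65
f 65 66 67
f 65 67 59
f 66 56 68
f 66 68 67
f 67 68 69
f 67 69 59
f 68 56 70
f 68 70 69
f 69 70 71
f 69 71 59
f 70 56 72
f 70 72 71
f 71 72 73
f 71 73 59
f 72 56 74
f 72 74 73
f 73 74 75
f 73 75 59
f 74 56 57
f 74 57 75
f 75 57 58
f 75 58 59



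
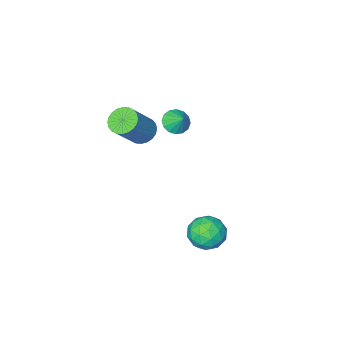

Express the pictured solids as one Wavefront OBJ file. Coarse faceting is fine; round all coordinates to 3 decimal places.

v -3.432 -3.842 1.608
v -3.023 -4.305 2.033
v -3.388 -3.118 2.352
v -2.764 -4.105 1.824
v -2.683 -3.835 1.557
v -2.804 -3.567 1.303
v -3.092 -3.373 1.131
v -3.472 -3.304 1.087
v -3.84 -3.38 1.182
v -4.1 -3.579 1.391
v -4.18 -3.849 1.658
v -4.06 -4.117 1.912
v -3.771 -4.312 2.084
v -3.392 -4.38 2.128
v -0.642 -2.525 3.102
v -0.113 -2.225 2.597
v 1.171 -1.836 4.173
v 0.642 -2.135 4.678
v -0.277 -1.974 2.669
v 1.007 -1.584 4.245
v -0.497 -1.807 2.806
v 0.787 -1.417 4.383
v -0.738 -1.749 2.989
v 0.546 -1.359 4.565
v -0.965 -1.809 3.188
v 0.319 -1.42 4.765
v -1.143 -1.978 3.375
v 0.141 -1.589 4.951
v -1.244 -2.231 3.52
v 0.04 -1.841 5.096
v -1.254 -2.528 3.601
v 0.03 -2.139 5.178
v -1.171 -2.824 3.607
v 0.113 -2.435 5.183
v -1.007 -3.076 3.535
v 0.277 -2.686 5.111
v -0.787 -3.243 3.397
v 0.497 -2.853 4.974
v -0.546 -3.301 3.215
v 0.738 -2.911 4.791
v -0.319 -3.24 3.015
v 0.965 -2.851 4.592
v -0.141 -3.071 2.829
v 1.143 -2.682 4.405
v -0.04 -2.819 2.684
v 1.244 -2.429 4.26
v -0.03 -2.521 2.602
v 1.254 -2.132 4.179
v -2.098 2.511 -1.577
v -1.194 2.692 -2.014
v -1.806 0.888 -1.646
v -0.902 1.069 -2.083
v -1.056 1.321 -1.106
v -1.236 2.324 -1.064
v -1.764 1.256 -2.596
v -1.944 2.259 -2.554
v -0.988 1.917 -2.644
v -0.55 1.957 -1.723
v -2.45 1.623 -1.937
v -2.012 1.663 -1.016
v -1.672 2.744 -1.79
v -1.328 0.836 -1.87
v -1.418 0.984 -1.296
v -0.887 1.091 -1.553
v -1.697 2.527 -1.231
v -1.166 2.634 -1.488
v -1.084 1.828 -0.955
v -1.834 0.946 -2.172
v -1.303 1.053 -2.429
v -2.113 2.489 -2.107
v -1.582 2.596 -2.364
v -1.916 1.752 -2.705
v -1.019 2.395 -2.417
v -0.847 1.441 -2.457
v -1.354 1.551 -2.759
v -1.46 2.14 -2.734
v -0.762 2.418 -1.876
v -0.59 1.464 -1.916
v -0.681 1.612 -1.342
v -0.787 2.202 -1.317
v -0.641 1.962 -2.246
v -2.41 2.116 -1.744
v -2.238 1.162 -1.784
v -2.213 1.378 -2.343
v -2.319 1.968 -2.318
v -2.153 2.139 -1.203
v -1.981 1.185 -1.243
v -1.54 1.44 -0.926
v -1.646 2.029 -0.901
v -2.359 1.618 -1.414
f 2 1 4
f 2 4 3
f 4 1 5
f 4 5 3
f 5 1 6
f 5 6 3
f 6 1 7
f 6 7 3
f 7 1 8
f 7 8 3
f 8 1 9
f 8 9 3
f 9 1 10
f 9 10 3
f 10 1 11
f 10 11 3
f 11 1 12
f 11 12 3
f 12 1 13
f 12 13 3
f 13 1 14
f 13 14 3
f 14 1 2
f 14 2 3
f 16 15 19
f 16 19 17
f 17 19 20
f 17 20 18
f 19 15 21
f 19 21 20
f 20 21 22
f 20 22 18
f 21 15 23
f 21 23 22
f 22 23 24
f 22 24 18
f 23 15 25
f 23 25 24
f 24 25 26
f 24 26 18
f 25 15 27
f 25 27 26
f 26 27 28
f 26 28 18
f 27 15 29
f 27 29 28
f 28 29 30
f 28 30 18
f 29 15 31
f 29 31 30
f 30 31 32
f 30 32 18
f 31 15 33
f 31 33 32
f 32 33 34
f 32 34 18
f 33 15 35
f 33 35 34
f 34 35 36
f 34 36 18
f 35 15 37
f 35 37 36
f 36 37 38
f 36 38 18
f 37 15 39
f 37 39 38
f 38 39 40
f 38 40 18
f 39 15 41
f 39 41 40
f 40 41 42
f 40 42 18
f 41 15 43
f 41 43 42
f 42 43 44
f 42 44 18
f 43 15 45
f 43 45 44
f 44 45 46
f 44 46 18
f 45 15 47
f 45 47 46
f 46 47 48
f 46 48 18
f 47 15 16
f 47 16 48
f 48 16 17
f 48 17 18
f 49 86 65
f 86 60 89
f 65 89 54
f 86 89 65
f 49 65 61
f 65 54 66
f 61 66 50
f 65 66 61
f 49 61 70
f 61 50 71
f 70 71 56
f 61 71 70
f 49 70 82
f 70 56 85
f 82 85 59
f 70 85 82
f 49 82 86
f 82 59 90
f 86 90 60
f 82 90 86
f 50 66 77
f 66 54 80
f 77 80 58
f 66 80 77
f 54 89 67
f 89 60 88
f 67 88 53
f 89 88 67
f 60 90 87
f 90 59 83
f 87 83 51
f 90 83 87
f 59 85 84
f 85 56 72
f 84 72 55
f 85 72 84
f 56 71 76
f 71 50 73
f 76 73 57
f 71 73 76
f 52 78 64
f 78 58 79
f 64 79 53
f 78 79 64
f 52 64 62
f 64 53 63
f 62 63 51
f 64 63 62
f 52 62 69
f 62 51 68
f 69 68 55
f 62 68 69
f 52 69 74
f 69 55 75
f 74 75 57
f 69 75 74
f 52 74 78
f 74 57 81
f 78 81 58
f 74 81 78
f 53 79 67
f 79 58 80
f 67 80 54
f 79 80 67
f 51 63 87
f 63 53 88
f 87 88 60
f 63 88 87
f 55 68 84
f 68 51 83
f 84 83 59
f 68 83 84
f 57 75 76
f 75 55 72
f 76 72 56
f 75 72 76
f 58 81 77
f 81 57 73
f 77 73 50
f 81 73 77



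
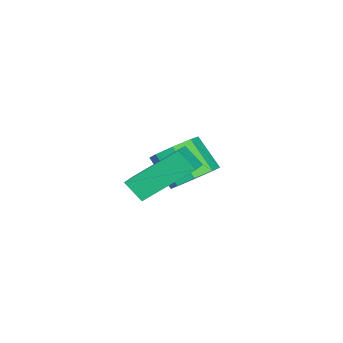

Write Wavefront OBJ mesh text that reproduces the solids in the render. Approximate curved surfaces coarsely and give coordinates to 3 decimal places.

v -3.477 0.575 -3.575
v -2.779 0.905 -3.153
v -3.005 0.016 -2.083
v -3.703 -0.315 -2.505
v -3.349 1.231 -3.003
v -3.575 0.342 -1.933
v -3.994 1.172 -3.188
v -4.22 0.283 -2.118
v -4.336 0.764 -3.6
v -4.562 -0.125 -2.529
v -4.175 0.244 -3.997
v -4.401 -0.645 -2.927
v -3.605 -0.082 -4.147
v -3.831 -0.971 -3.077
v -2.96 -0.023 -3.962
v -3.186 -0.912 -2.892
v -2.618 0.385 -3.551
v -2.844 -0.504 -2.48
v -0.256 0.697 -2.738
v -0.28 0.091 -2.115
v -0.976 2.109 -1.391
v -1 1.502 -0.768
v 0.56 0.898 -2.512
v 0.536 0.291 -1.889
v -0.16 2.309 -1.165
v -0.184 1.703 -0.542
f 2 1 5
f 2 5 3
f 3 5 6
f 3 6 4
f 5 1 7
f 5 7 6
f 6 7 8
f 6 8 4
f 7 1 9
f 7 9 8
f 8 9 10
f 8 10 4
f 9 1 11
f 9 11 10
f 10 11 12
f 10 12 4
f 11 1 13
f 11 13 12
f 12 13 14
f 12 14 4
f 13 1 15
f 13 15 14
f 14 15 16
f 14 16 4
f 15 1 17
f 15 17 16
f 16 17 18
f 16 18 4
f 17 1 2
f 17 2 18
f 18 2 3
f 18 3 4
f 20 22 19
f 23 20 19
f 19 22 21
f 21 23 19
f 20 26 22
f 24 20 23
f 24 26 20
f 22 26 21
f 25 23 21
f 21 26 25
f 25 24 23
f 26 24 25



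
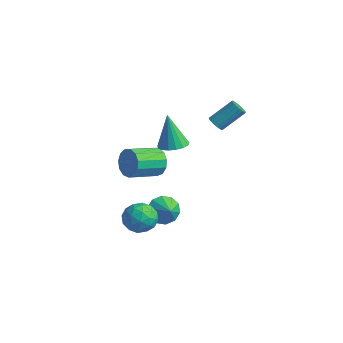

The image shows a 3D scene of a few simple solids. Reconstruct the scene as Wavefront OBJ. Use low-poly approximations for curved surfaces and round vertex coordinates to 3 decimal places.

v -3.165 1.044 1.309
v -2.393 1.419 1.505
v -3.735 1.116 3.411
v -2.647 1.746 1.425
v -3.019 1.912 1.318
v -3.425 1.879 1.209
v -3.771 1.654 1.123
v -3.978 1.29 1.079
v -3.999 0.87 1.088
v -3.828 0.489 1.148
v -3.506 0.235 1.244
v -3.106 0.167 1.355
v -2.719 0.299 1.455
v -2.434 0.602 1.522
v -2.317 1.007 1.54
v -3.546 0.66 -4.16
v -3.046 1.428 -4.478
v -2.574 0.3 -3.5
v -3.329 1.587 -3.975
v -3.695 1.392 -3.542
v -4.005 0.918 -3.345
v -4.139 0.345 -3.46
v -4.047 -0.107 -3.842
v -3.764 -0.267 -4.346
v -3.398 -0.072 -4.779
v -3.088 0.403 -4.976
v -2.954 0.975 -4.861
v -3.285 -0.684 -3.415
v -2.794 -0.93 -2.519
v -3.046 -2.27 -3.981
v -2.555 -2.516 -3.085
v -3.589 -2.324 -3.082
v -3.736 -1.344 -2.732
v -2.104 -1.856 -3.768
v -2.251 -0.876 -3.418
v -2.064 -1.654 -2.737
v -2.981 -1.943 -2.313
v -2.859 -1.257 -4.187
v -3.776 -1.546 -3.763
v -3.06 -0.667 -2.917
v -2.78 -2.533 -3.583
v -3.387 -2.42 -3.581
v -3.099 -2.564 -3.054
v -3.614 -0.911 -3.043
v -3.325 -1.055 -2.516
v -3.793 -1.875 -2.847
v -2.515 -2.145 -3.984
v -2.226 -2.289 -3.457
v -2.741 -0.636 -3.446
v -2.453 -0.78 -2.919
v -2.047 -1.325 -3.653
v -2.342 -1.238 -2.518
v -2.202 -2.171 -2.851
v -1.937 -1.783 -3.252
v -2.023 -1.206 -3.047
v -2.882 -1.408 -2.269
v -2.742 -2.34 -2.602
v -3.349 -2.228 -2.6
v -3.436 -1.651 -2.395
v -2.453 -1.834 -2.397
v -3.098 -0.86 -3.898
v -2.958 -1.792 -4.231
v -2.404 -1.549 -4.105
v -2.491 -0.972 -3.9
v -3.638 -1.029 -3.649
v -3.498 -1.962 -3.982
v -3.817 -1.994 -3.453
v -3.903 -1.417 -3.248
v -3.387 -1.366 -4.103
v -3.724 0.331 -0.017
v -3.307 0.001 -0.804
v -3.618 -1.762 -0.23
v -4.036 -1.431 0.557
v -2.92 0.052 -0.438
v -3.231 -1.711 0.137
v -2.788 0.192 0.062
v -3.099 -1.571 0.636
v -2.954 0.376 0.536
v -3.265 -1.387 1.111
v -3.364 0.546 0.835
v -3.675 -1.217 1.41
v -3.889 0.647 0.863
v -4.2 -1.115 1.438
v -4.361 0.649 0.612
v -4.673 -1.114 1.187
v -4.632 0.55 0.161
v -4.943 -1.213 0.735
v -4.614 0.381 -0.347
v -4.925 -1.382 0.228
v -4.314 0.197 -0.75
v -4.625 -1.566 -0.176
v -3.827 0.055 -0.92
v -4.138 -1.708 -0.346
v -2.061 3.13 2.609
v -1.665 3.268 2.269
v -1.123 4.469 3.391
v -1.519 4.33 3.731
v -1.846 3.412 2.203
v -1.304 4.613 3.324
v -2.069 3.5 2.217
v -1.527 4.701 3.338
v -2.291 3.515 2.308
v -1.749 4.715 3.429
v -2.467 3.453 2.459
v -1.925 4.654 3.581
v -2.563 3.327 2.64
v -2.021 4.528 3.762
v -2.559 3.162 2.815
v -2.017 4.363 3.937
v -2.457 2.991 2.949
v -1.915 4.192 4.071
v -2.276 2.847 3.016
v -1.734 4.048 4.137
v -2.053 2.759 3.002
v -1.511 3.96 4.123
v -1.831 2.745 2.911
v -1.289 3.945 4.032
v -1.655 2.806 2.759
v -1.113 4.007 3.881
v -1.559 2.932 2.578
v -1.017 4.133 3.7
v -1.563 3.097 2.403
v -1.021 4.298 3.525
f 2 1 4
f 2 4 3
f 4 1 5
f 4 5 3
f 5 1 6
f 5 6 3
f 6 1 7
f 6 7 3
f 7 1 8
f 7 8 3
f 8 1 9
f 8 9 3
f 9 1 10
f 9 10 3
f 10 1 11
f 10 11 3
f 11 1 12
f 11 12 3
f 12 1 13
f 12 13 3
f 13 1 14
f 13 14 3
f 14 1 15
f 14 15 3
f 15 1 2
f 15 2 3
f 17 16 19
f 17 19 18
f 19 16 20
f 19 20 18
f 20 16 21
f 20 21 18
f 21 16 22
f 21 22 18
f 22 16 23
f 22 23 18
f 23 16 24
f 23 24 18
f 24 16 25
f 24 25 18
f 25 16 26
f 25 26 18
f 26 16 27
f 26 27 18
f 27 16 17
f 27 17 18
f 28 65 44
f 65 39 68
f 44 68 33
f 65 68 44
f 28 44 40
f 44 33 45
f 40 45 29
f 44 45 40
f 28 40 49
f 40 29 50
f 49 50 35
f 40 50 49
f 28 49 61
f 49 35 64
f 61 64 38
f 49 64 61
f 28 61 65
f 61 38 69
f 65 69 39
f 61 69 65
f 29 45 56
f 45 33 59
f 56 59 37
f 45 59 56
f 33 68 46
f 68 39 67
f 46 67 32
f 68 67 46
f 39 69 66
f 69 38 62
f 66 62 30
f 69 62 66
f 38 64 63
f 64 35 51
f 63 51 34
f 64 51 63
f 35 50 55
f 50 29 52
f 55 52 36
f 50 52 55
f 31 57 43
f 57 37 58
f 43 58 32
f 57 58 43
f 31 43 41
f 43 32 42
f 41 42 30
f 43 42 41
f 31 41 48
f 41 30 47
f 48 47 34
f 41 47 48
f 31 48 53
f 48 34 54
f 53 54 36
f 48 54 53
f 31 53 57
f 53 36 60
f 57 60 37
f 53 60 57
f 32 58 46
f 58 37 59
f 46 59 33
f 58 59 46
f 30 42 66
f 42 32 67
f 66 67 39
f 42 67 66
f 34 47 63
f 47 30 62
f 63 62 38
f 47 62 63
f 36 54 55
f 54 34 51
f 55 51 35
f 54 51 55
f 37 60 56
f 60 36 52
f 56 52 29
f 60 52 56
f 71 70 74
f 71 74 72
f 72 74 75
f 72 75 73
f 74 70 76
f 74 76 75
f 75 76 77
f 75 77 73
f 76 70 78
f 76 78 77
f 77 78 79
f 77 79 73
f 78 70 80
f 78 80 79
f 79 80 81
f 79 81 73
f 80 70 82
f 80 82 81
f 81 82 83
f 81 83 73
f 82 70 84
f 82 84 83
f 83 84 85
f 83 85 73
f 84 70 86
f 84 86 85
f 85 86 87
f 85 87 73
f 86 70 88
f 86 88 87
f 87 88 89
f 87 89 73
f 88 70 90
f 88 90 89
f 89 90 91
f 89 91 73
f 90 70 92
f 90 92 91
f 91 92 93
f 91 93 73
f 92 70 71
f 92 71 93
f 93 71 72
f 93 72 73
f 95 94 98
f 95 98 96
f 96 98 99
f 96 99 97
f 98 94 100
f 98 100 99
f 99 100 101
f 99 101 97
f 100 94 102
f 100 102 101
f 101 102 103
f 101 103 97
f 102 94 104
f 102 104 103
f 103 104 105
f 103 105 97
f 104 94 106
f 104 106 105
f 105 106 107
f 105 107 97
f 106 94 108
f 106 108 107
f 107 108 109
f 107 109 97
f 108 94 110
f 108 110 109
f 109 110 111
f 109 111 97
f 110 94 112
f 110 112 111
f 111 112 113
f 111 113 97
f 112 94 114
f 112 114 113
f 113 114 115
f 113 115 97
f 114 94 116
f 114 116 115
f 115 116 117
f 115 117 97
f 116 94 118
f 116 118 117
f 117 118 119
f 117 119 97
f 118 94 120
f 118 120 119
f 119 120 121
f 119 121 97
f 120 94 122
f 120 122 121
f 121 122 123
f 121 123 97
f 122 94 95
f 122 95 123
f 123 95 96
f 123 96 97



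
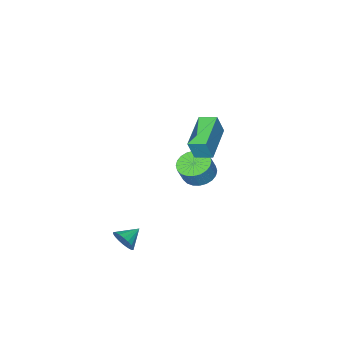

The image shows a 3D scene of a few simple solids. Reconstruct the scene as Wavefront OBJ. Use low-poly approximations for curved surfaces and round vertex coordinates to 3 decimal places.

v 4.12 1.979 -2.808
v 4.368 1.716 -2.244
v 3.18 1.941 -2.412
v 4.378 2.009 -2.19
v 4.338 2.296 -2.259
v 4.254 2.52 -2.437
v 4.144 2.637 -2.688
v 4.029 2.624 -2.963
v 3.932 2.483 -3.207
v 3.872 2.242 -3.372
v 3.861 1.949 -3.425
v 3.902 1.661 -3.356
v 3.985 1.437 -3.178
v 4.096 1.32 -2.927
v 4.211 1.333 -2.652
v 4.308 1.475 -2.408
v -2.27 -0.473 -2.456
v -1.477 -0.431 -2.835
v -1.017 -0.325 -1.864
v -1.81 -0.367 -1.484
v -1.566 -0.099 -2.829
v -1.106 0.006 -1.858
v -1.762 0.176 -2.766
v -1.303 0.281 -1.795
v -2.036 0.352 -2.656
v -1.576 0.457 -1.684
v -2.345 0.402 -2.515
v -1.885 0.507 -1.544
v -2.642 0.319 -2.366
v -2.183 0.425 -1.394
v -2.883 0.116 -2.229
v -2.424 0.222 -1.258
v -3.031 -0.177 -2.128
v -2.571 -0.071 -1.156
v -3.063 -0.515 -2.076
v -2.603 -0.409 -1.105
v -2.974 -0.846 -2.082
v -2.514 -0.741 -1.111
v -2.777 -1.121 -2.145
v -2.318 -1.016 -1.174
v -2.504 -1.297 -2.256
v -2.044 -1.192 -1.284
v -2.195 -1.347 -2.396
v -1.735 -1.242 -1.425
v -1.897 -1.265 -2.546
v -1.438 -1.159 -1.574
v -1.656 -1.062 -2.682
v -1.197 -0.956 -1.711
v -1.509 -0.769 -2.784
v -1.049 -0.663 -1.812
v -0.794 3.092 3.244
v -0.418 3.051 4.287
v 0.75 4.22 2.731
v 1.126 4.179 3.774
v -0.326 2.361 3.046
v 0.05 2.32 4.089
v 1.218 3.489 2.533
v 1.594 3.448 3.576
f 2 1 4
f 2 4 3
f 4 1 5
f 4 5 3
f 5 1 6
f 5 6 3
f 6 1 7
f 6 7 3
f 7 1 8
f 7 8 3
f 8 1 9
f 8 9 3
f 9 1 10
f 9 10 3
f 10 1 11
f 10 11 3
f 11 1 12
f 11 12 3
f 12 1 13
f 12 13 3
f 13 1 14
f 13 14 3
f 14 1 15
f 14 15 3
f 15 1 16
f 15 16 3
f 16 1 2
f 16 2 3
f 18 17 21
f 18 21 19
f 19 21 22
f 19 22 20
f 21 17 23
f 21 23 22
f 22 23 24
f 22 24 20
f 23 17 25
f 23 25 24
f 24 25 26
f 24 26 20
f 25 17 27
f 25 27 26
f 26 27 28
f 26 28 20
f 27 17 29
f 27 29 28
f 28 29 30
f 28 30 20
f 29 17 31
f 29 31 30
f 30 31 32
f 30 32 20
f 31 17 33
f 31 33 32
f 32 33 34
f 32 34 20
f 33 17 35
f 33 35 34
f 34 35 36
f 34 36 20
f 35 17 37
f 35 37 36
f 36 37 38
f 36 38 20
f 37 17 39
f 37 39 38
f 38 39 40
f 38 40 20
f 39 17 41
f 39 41 40
f 40 41 42
f 40 42 20
f 41 17 43
f 41 43 42
f 42 43 44
f 42 44 20
f 43 17 45
f 43 45 44
f 44 45 46
f 44 46 20
f 45 17 47
f 45 47 46
f 46 47 48
f 46 48 20
f 47 17 49
f 47 49 48
f 48 49 50
f 48 50 20
f 49 17 18
f 49 18 50
f 50 18 19
f 50 19 20
f 52 54 51
f 55 52 51
f 51 54 53
f 53 55 51
f 52 58 54
f 56 52 55
f 56 58 52
f 54 58 53
f 57 55 53
f 53 58 57
f 57 56 55
f 58 56 57

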